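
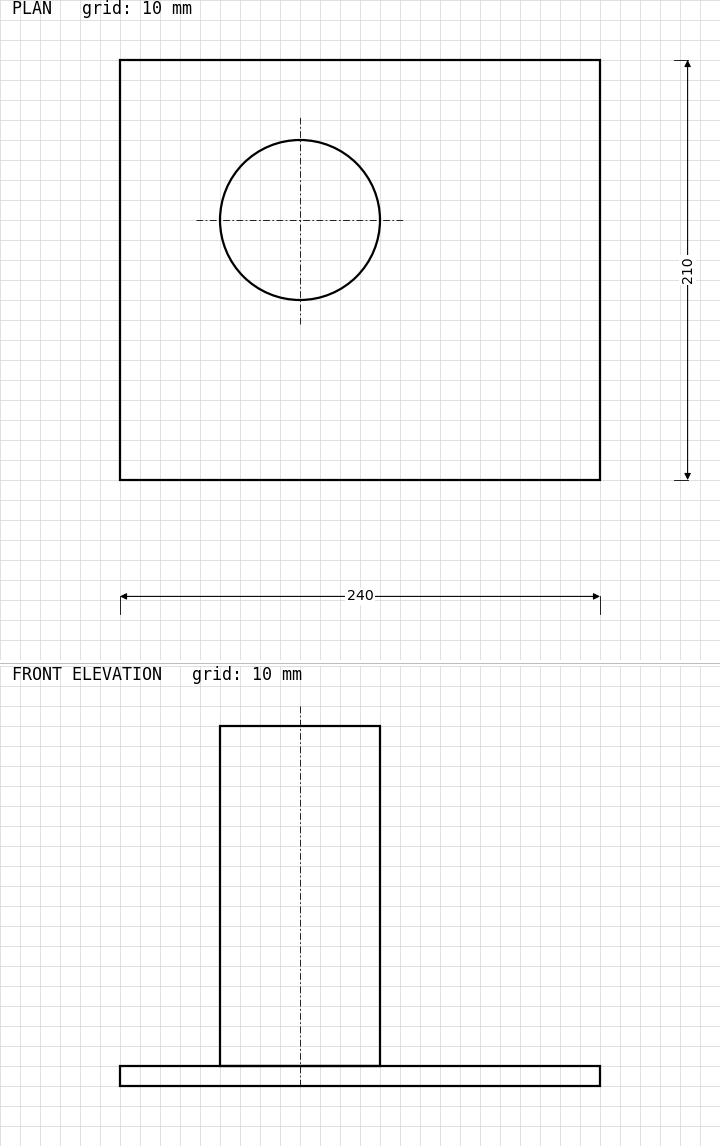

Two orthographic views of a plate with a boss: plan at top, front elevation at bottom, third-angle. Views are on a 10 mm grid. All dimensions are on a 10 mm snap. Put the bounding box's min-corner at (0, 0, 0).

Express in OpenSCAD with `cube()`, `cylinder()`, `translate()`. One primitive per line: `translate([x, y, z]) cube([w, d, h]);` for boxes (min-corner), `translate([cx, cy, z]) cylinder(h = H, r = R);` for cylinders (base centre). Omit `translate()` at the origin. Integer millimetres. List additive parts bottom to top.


cube([240, 210, 10]);
translate([90, 130, 10]) cylinder(h = 170, r = 40);


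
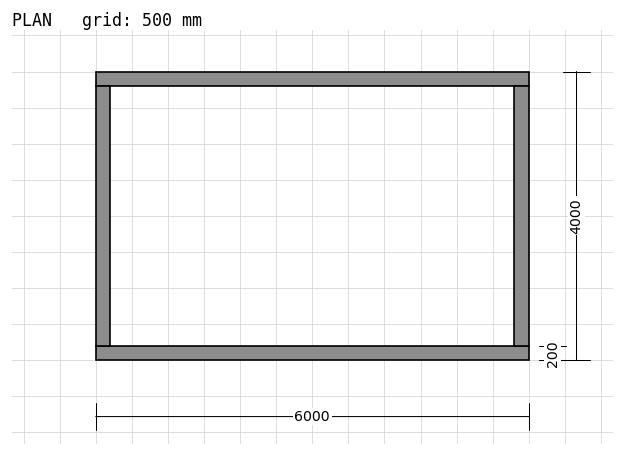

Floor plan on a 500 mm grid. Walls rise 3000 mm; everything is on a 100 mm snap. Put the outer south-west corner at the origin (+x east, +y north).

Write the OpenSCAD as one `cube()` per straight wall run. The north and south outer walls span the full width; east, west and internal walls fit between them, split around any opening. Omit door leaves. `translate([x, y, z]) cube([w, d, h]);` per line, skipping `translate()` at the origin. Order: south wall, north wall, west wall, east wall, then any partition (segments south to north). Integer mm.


cube([6000, 200, 3000]);
translate([0, 3800, 0]) cube([6000, 200, 3000]);
translate([0, 200, 0]) cube([200, 3600, 3000]);
translate([5800, 200, 0]) cube([200, 3600, 3000]);


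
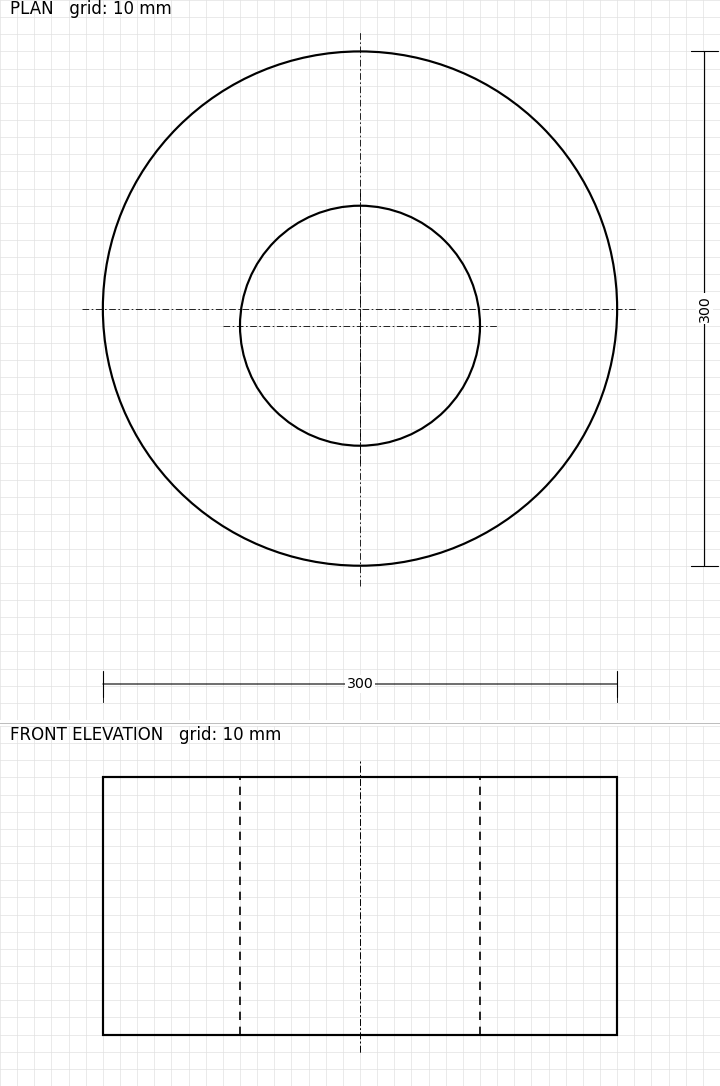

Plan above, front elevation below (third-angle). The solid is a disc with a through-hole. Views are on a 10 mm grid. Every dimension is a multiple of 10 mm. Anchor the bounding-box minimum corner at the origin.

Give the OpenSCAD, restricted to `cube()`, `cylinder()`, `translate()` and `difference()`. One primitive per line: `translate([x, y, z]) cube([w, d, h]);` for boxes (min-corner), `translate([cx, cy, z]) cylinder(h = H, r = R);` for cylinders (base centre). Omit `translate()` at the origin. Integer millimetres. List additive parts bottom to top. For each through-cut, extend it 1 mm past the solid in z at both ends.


difference() {
  translate([150, 150, 0]) cylinder(h = 150, r = 150);
  translate([150, 140, -1]) cylinder(h = 152, r = 70);
}


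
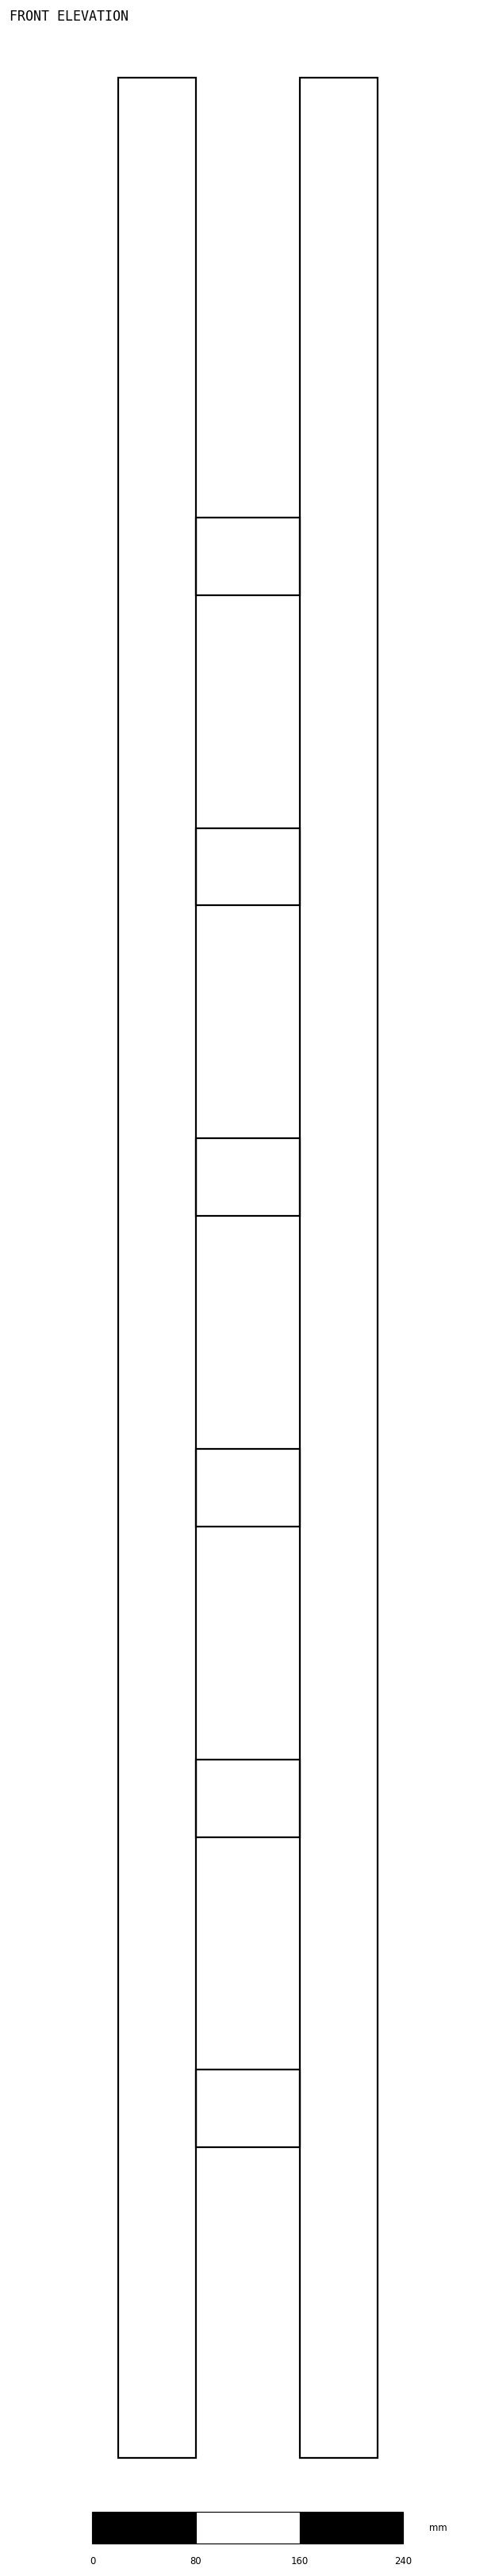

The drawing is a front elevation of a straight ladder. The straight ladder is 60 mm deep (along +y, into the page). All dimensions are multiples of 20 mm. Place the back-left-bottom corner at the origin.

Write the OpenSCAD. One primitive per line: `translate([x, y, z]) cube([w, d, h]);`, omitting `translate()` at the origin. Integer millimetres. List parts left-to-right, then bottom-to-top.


cube([60, 60, 1840]);
translate([60, 0, 240]) cube([80, 60, 60]);
translate([60, 0, 480]) cube([80, 60, 60]);
translate([60, 0, 720]) cube([80, 60, 60]);
translate([60, 0, 960]) cube([80, 60, 60]);
translate([60, 0, 1200]) cube([80, 60, 60]);
translate([60, 0, 1440]) cube([80, 60, 60]);
translate([140, 0, 0]) cube([60, 60, 1840]);


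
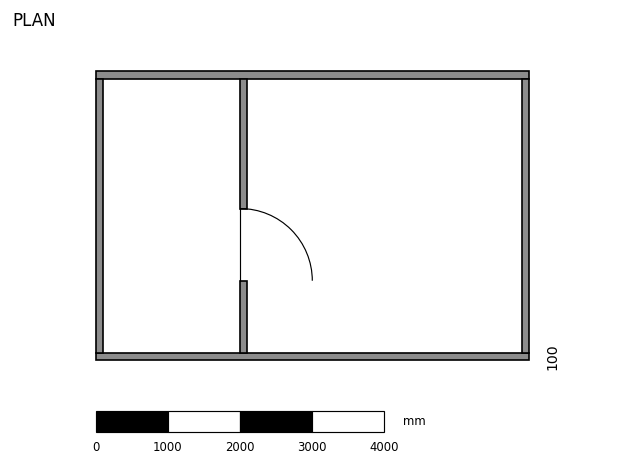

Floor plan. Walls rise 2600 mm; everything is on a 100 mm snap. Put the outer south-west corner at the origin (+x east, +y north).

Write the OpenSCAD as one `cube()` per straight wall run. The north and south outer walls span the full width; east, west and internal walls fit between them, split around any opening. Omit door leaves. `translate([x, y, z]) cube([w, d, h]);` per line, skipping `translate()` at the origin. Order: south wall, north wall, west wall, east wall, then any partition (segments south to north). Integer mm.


cube([6000, 100, 2600]);
translate([0, 3900, 0]) cube([6000, 100, 2600]);
translate([0, 100, 0]) cube([100, 3800, 2600]);
translate([5900, 100, 0]) cube([100, 3800, 2600]);
translate([2000, 100, 0]) cube([100, 1000, 2600]);
translate([2000, 2100, 0]) cube([100, 1800, 2600]);


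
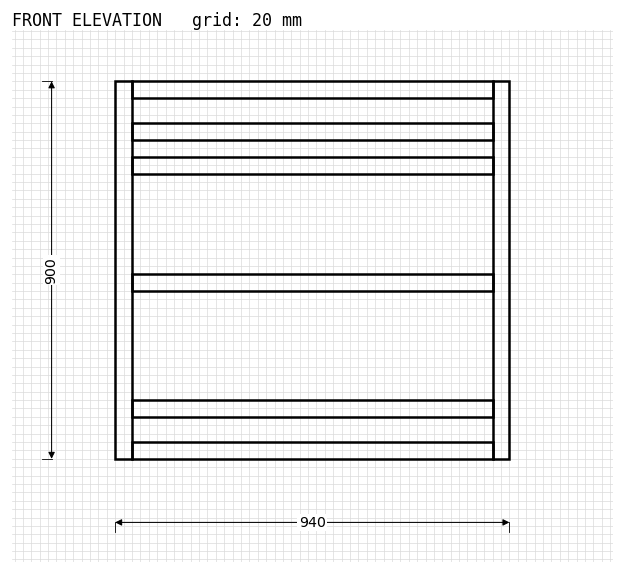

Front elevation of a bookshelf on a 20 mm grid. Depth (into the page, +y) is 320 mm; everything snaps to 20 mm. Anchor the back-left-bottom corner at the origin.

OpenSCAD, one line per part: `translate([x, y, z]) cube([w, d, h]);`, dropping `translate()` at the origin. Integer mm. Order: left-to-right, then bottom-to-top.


cube([40, 320, 900]);
translate([40, 0, 0]) cube([860, 320, 40]);
translate([40, 0, 100]) cube([860, 320, 40]);
translate([40, 0, 400]) cube([860, 320, 40]);
translate([40, 0, 680]) cube([860, 320, 40]);
translate([40, 0, 760]) cube([860, 320, 40]);
translate([40, 0, 860]) cube([860, 320, 40]);
translate([900, 0, 0]) cube([40, 320, 900]);


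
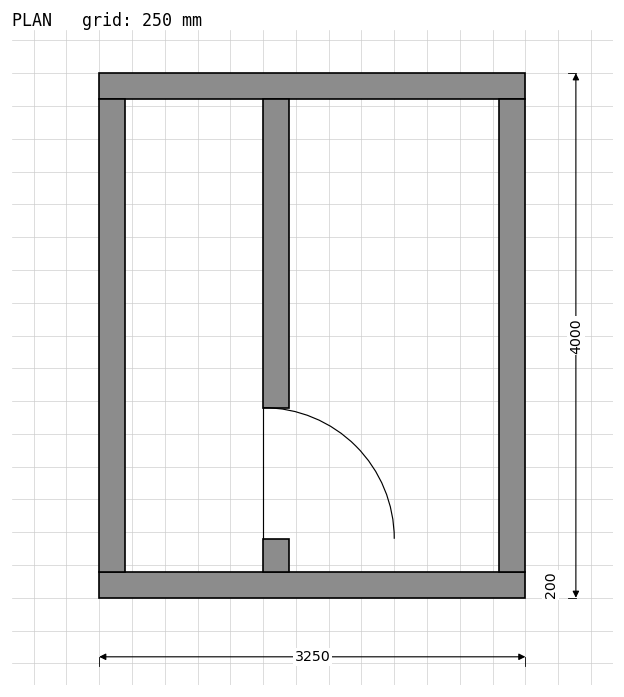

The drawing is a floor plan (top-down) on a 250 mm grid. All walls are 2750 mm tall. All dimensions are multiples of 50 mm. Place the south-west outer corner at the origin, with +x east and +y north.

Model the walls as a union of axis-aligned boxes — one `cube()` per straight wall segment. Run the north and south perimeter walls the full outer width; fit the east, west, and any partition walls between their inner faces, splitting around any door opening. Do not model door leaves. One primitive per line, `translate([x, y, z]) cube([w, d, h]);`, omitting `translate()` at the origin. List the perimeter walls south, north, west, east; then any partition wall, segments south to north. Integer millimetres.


cube([3250, 200, 2750]);
translate([0, 3800, 0]) cube([3250, 200, 2750]);
translate([0, 200, 0]) cube([200, 3600, 2750]);
translate([3050, 200, 0]) cube([200, 3600, 2750]);
translate([1250, 200, 0]) cube([200, 250, 2750]);
translate([1250, 1450, 0]) cube([200, 2350, 2750]);


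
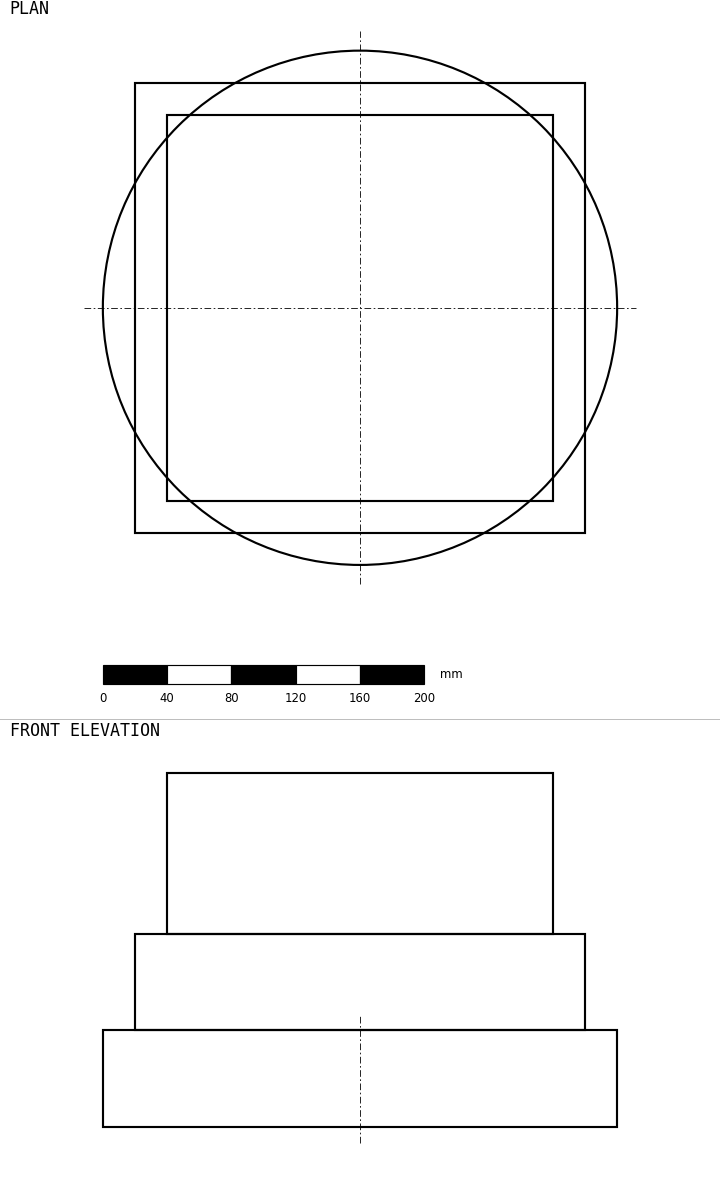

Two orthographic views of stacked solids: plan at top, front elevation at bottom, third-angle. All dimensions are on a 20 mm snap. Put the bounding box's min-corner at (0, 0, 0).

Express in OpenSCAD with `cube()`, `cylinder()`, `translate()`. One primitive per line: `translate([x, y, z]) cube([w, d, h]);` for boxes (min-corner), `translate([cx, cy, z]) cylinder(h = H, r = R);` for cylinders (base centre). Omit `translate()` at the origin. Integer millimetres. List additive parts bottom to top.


translate([160, 160, 0]) cylinder(h = 60, r = 160);
translate([20, 20, 60]) cube([280, 280, 60]);
translate([40, 40, 120]) cube([240, 240, 100]);


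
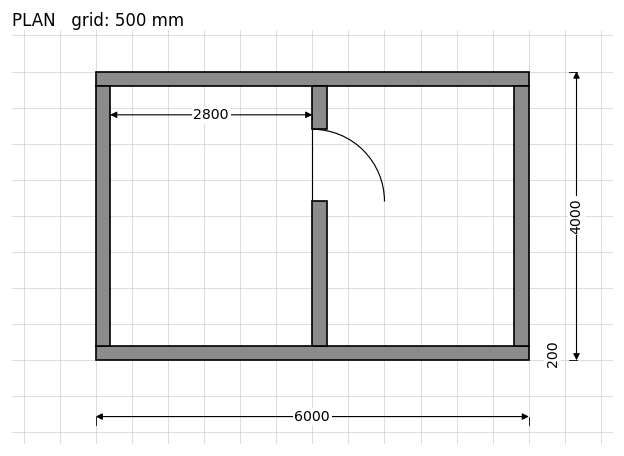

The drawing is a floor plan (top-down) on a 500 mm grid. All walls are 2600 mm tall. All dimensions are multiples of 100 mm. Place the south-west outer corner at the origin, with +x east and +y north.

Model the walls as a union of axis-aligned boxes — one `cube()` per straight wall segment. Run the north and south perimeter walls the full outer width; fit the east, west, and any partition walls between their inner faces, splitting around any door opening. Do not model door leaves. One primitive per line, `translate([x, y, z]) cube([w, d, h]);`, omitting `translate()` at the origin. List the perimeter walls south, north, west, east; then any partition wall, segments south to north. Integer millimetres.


cube([6000, 200, 2600]);
translate([0, 3800, 0]) cube([6000, 200, 2600]);
translate([0, 200, 0]) cube([200, 3600, 2600]);
translate([5800, 200, 0]) cube([200, 3600, 2600]);
translate([3000, 200, 0]) cube([200, 2000, 2600]);
translate([3000, 3200, 0]) cube([200, 600, 2600]);


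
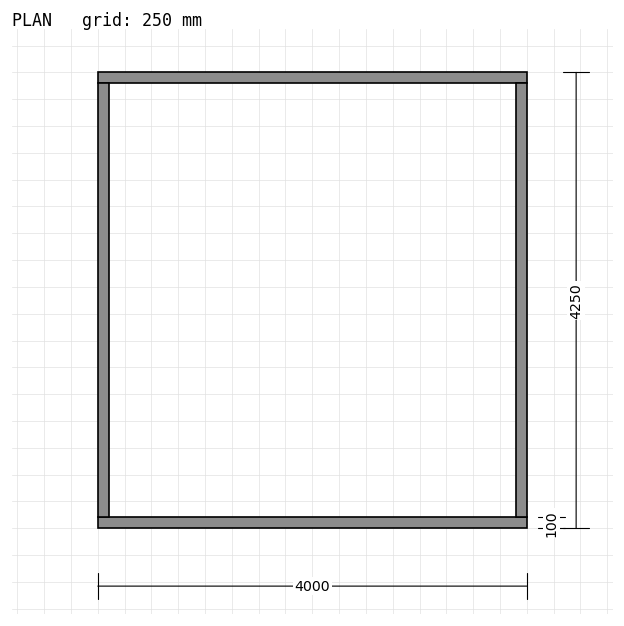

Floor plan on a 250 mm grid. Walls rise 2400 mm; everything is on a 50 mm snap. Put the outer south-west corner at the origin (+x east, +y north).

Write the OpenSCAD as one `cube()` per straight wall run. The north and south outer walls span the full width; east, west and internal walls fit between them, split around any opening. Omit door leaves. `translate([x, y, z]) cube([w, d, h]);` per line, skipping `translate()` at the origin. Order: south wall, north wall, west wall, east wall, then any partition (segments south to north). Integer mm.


cube([4000, 100, 2400]);
translate([0, 4150, 0]) cube([4000, 100, 2400]);
translate([0, 100, 0]) cube([100, 4050, 2400]);
translate([3900, 100, 0]) cube([100, 4050, 2400]);


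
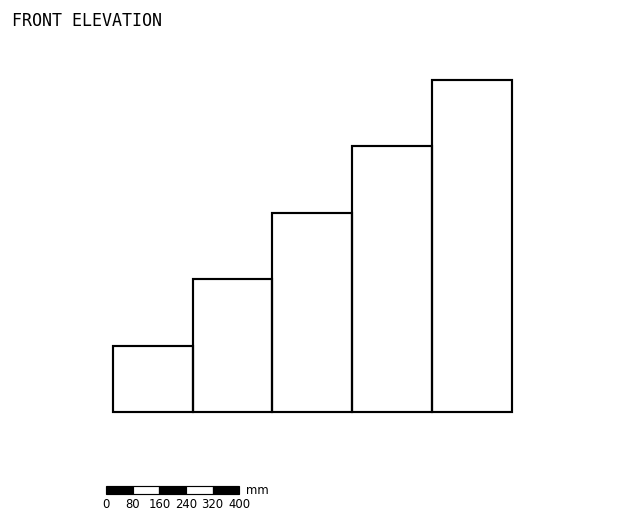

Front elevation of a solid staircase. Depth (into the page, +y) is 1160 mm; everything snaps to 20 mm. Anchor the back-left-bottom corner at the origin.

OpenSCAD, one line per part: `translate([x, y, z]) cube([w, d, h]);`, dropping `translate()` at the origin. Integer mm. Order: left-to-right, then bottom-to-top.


cube([240, 1160, 200]);
translate([240, 0, 0]) cube([240, 1160, 400]);
translate([480, 0, 0]) cube([240, 1160, 600]);
translate([720, 0, 0]) cube([240, 1160, 800]);
translate([960, 0, 0]) cube([240, 1160, 1000]);


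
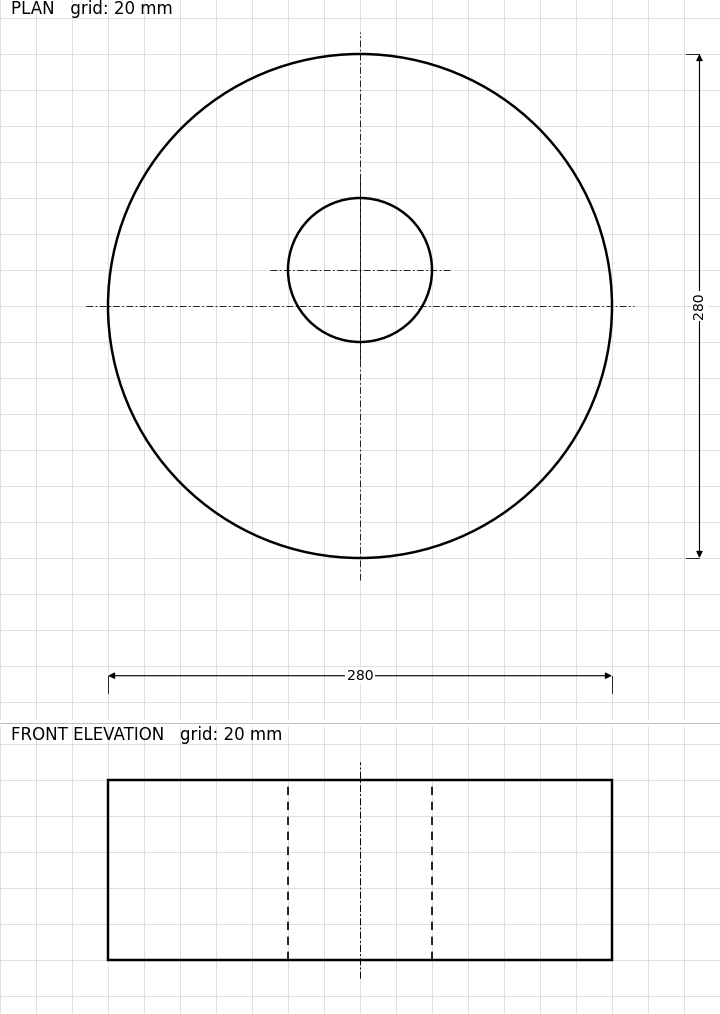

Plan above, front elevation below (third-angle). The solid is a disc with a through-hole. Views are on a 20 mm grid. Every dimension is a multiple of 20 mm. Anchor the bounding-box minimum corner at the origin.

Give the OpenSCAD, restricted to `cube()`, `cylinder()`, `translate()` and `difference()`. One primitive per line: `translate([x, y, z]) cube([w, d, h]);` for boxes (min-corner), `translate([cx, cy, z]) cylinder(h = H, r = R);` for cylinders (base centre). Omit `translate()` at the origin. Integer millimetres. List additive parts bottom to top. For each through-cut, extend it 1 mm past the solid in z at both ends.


difference() {
  translate([140, 140, 0]) cylinder(h = 100, r = 140);
  translate([140, 160, -1]) cylinder(h = 102, r = 40);
}


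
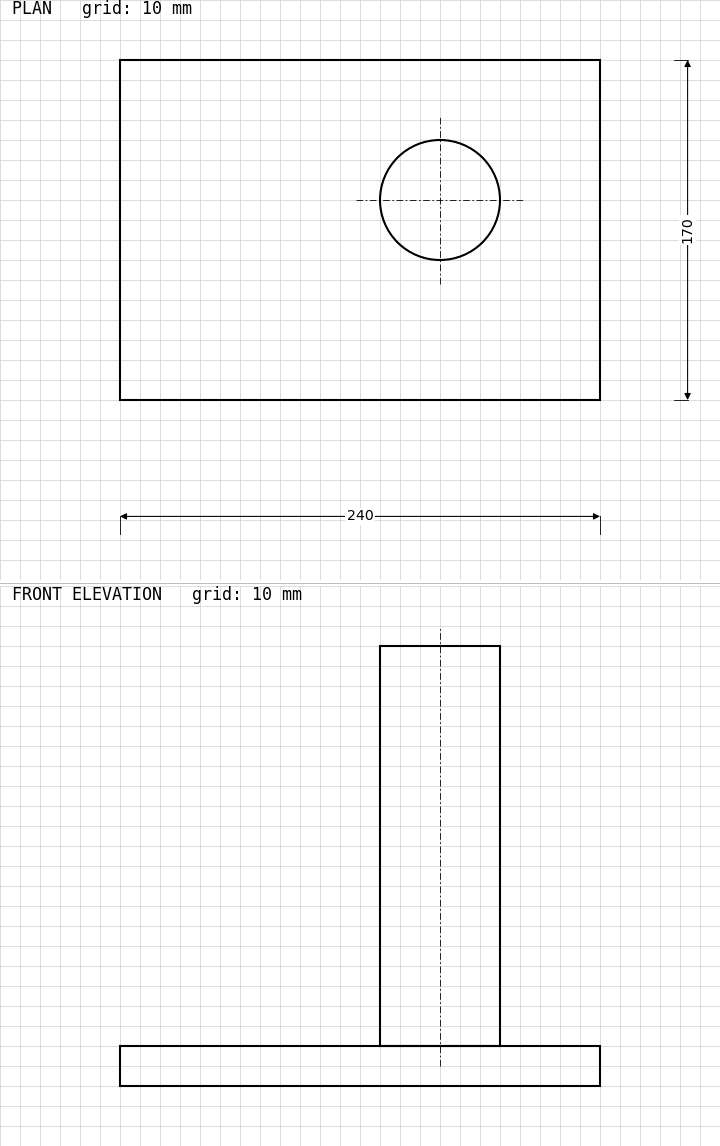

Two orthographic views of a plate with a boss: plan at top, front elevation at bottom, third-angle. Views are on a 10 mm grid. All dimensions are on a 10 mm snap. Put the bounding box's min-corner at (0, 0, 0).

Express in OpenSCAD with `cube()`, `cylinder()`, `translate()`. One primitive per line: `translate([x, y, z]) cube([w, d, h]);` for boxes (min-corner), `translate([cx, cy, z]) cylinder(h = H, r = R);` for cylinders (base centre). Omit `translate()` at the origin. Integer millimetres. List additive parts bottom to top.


cube([240, 170, 20]);
translate([160, 100, 20]) cylinder(h = 200, r = 30);


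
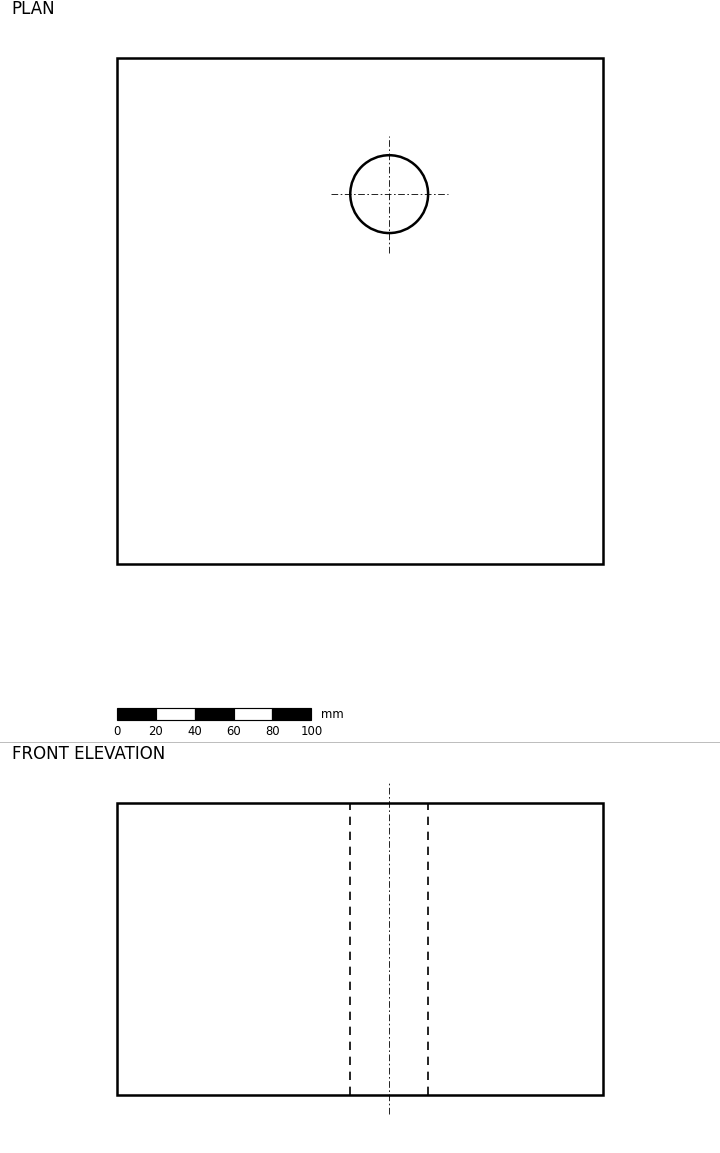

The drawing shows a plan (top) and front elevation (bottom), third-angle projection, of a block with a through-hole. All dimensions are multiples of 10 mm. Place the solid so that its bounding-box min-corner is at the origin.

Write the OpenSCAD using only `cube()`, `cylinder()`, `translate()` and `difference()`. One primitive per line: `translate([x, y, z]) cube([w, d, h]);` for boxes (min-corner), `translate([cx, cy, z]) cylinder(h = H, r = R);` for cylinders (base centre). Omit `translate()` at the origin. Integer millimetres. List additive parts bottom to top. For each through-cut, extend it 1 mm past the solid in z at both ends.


difference() {
  cube([250, 260, 150]);
  translate([140, 190, -1]) cylinder(h = 152, r = 20);
}


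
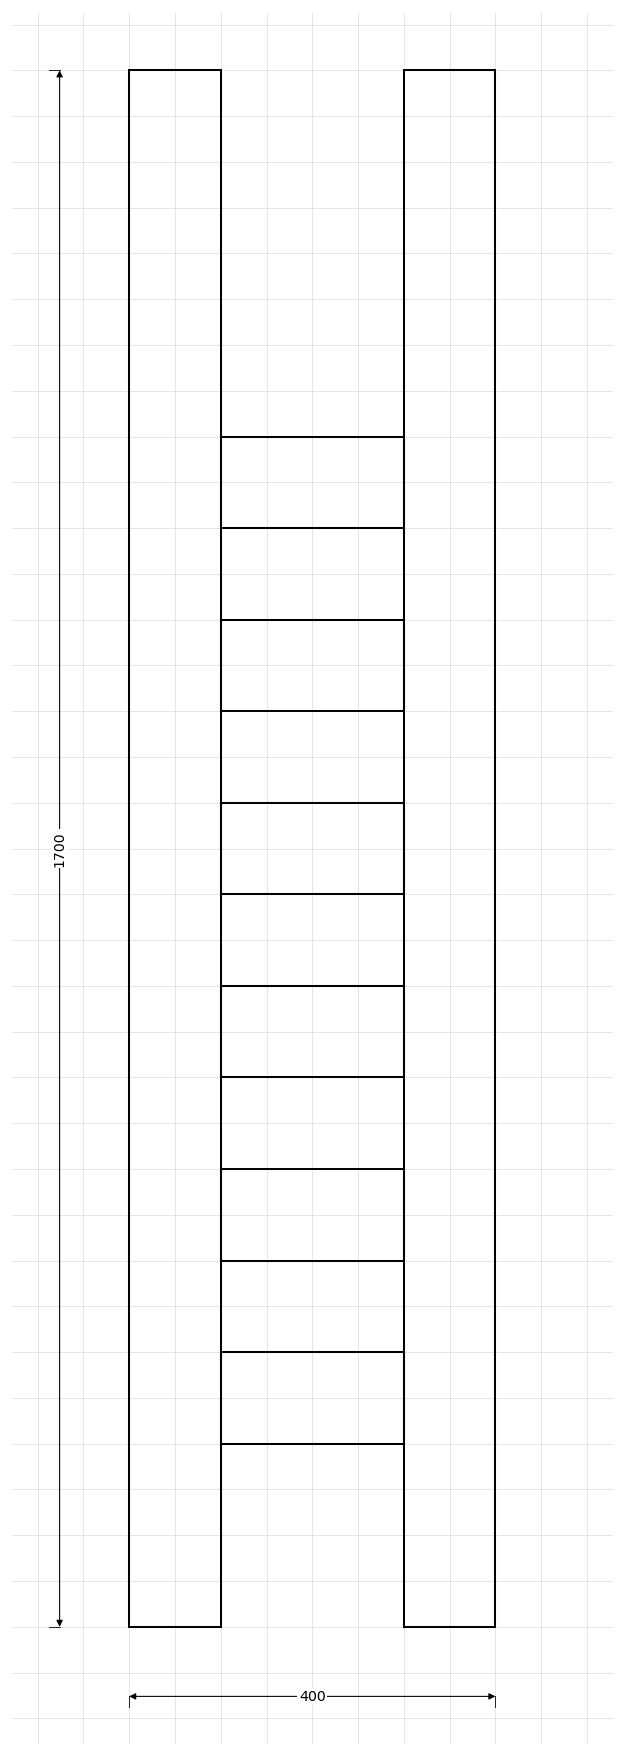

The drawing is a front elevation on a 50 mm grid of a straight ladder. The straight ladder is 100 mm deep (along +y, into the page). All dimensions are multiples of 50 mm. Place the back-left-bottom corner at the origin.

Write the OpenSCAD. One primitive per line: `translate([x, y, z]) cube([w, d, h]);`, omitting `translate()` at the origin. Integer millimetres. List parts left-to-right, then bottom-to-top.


cube([100, 100, 1700]);
translate([100, 0, 200]) cube([200, 100, 100]);
translate([100, 0, 400]) cube([200, 100, 100]);
translate([100, 0, 600]) cube([200, 100, 100]);
translate([100, 0, 800]) cube([200, 100, 100]);
translate([100, 0, 1000]) cube([200, 100, 100]);
translate([100, 0, 1200]) cube([200, 100, 100]);
translate([300, 0, 0]) cube([100, 100, 1700]);


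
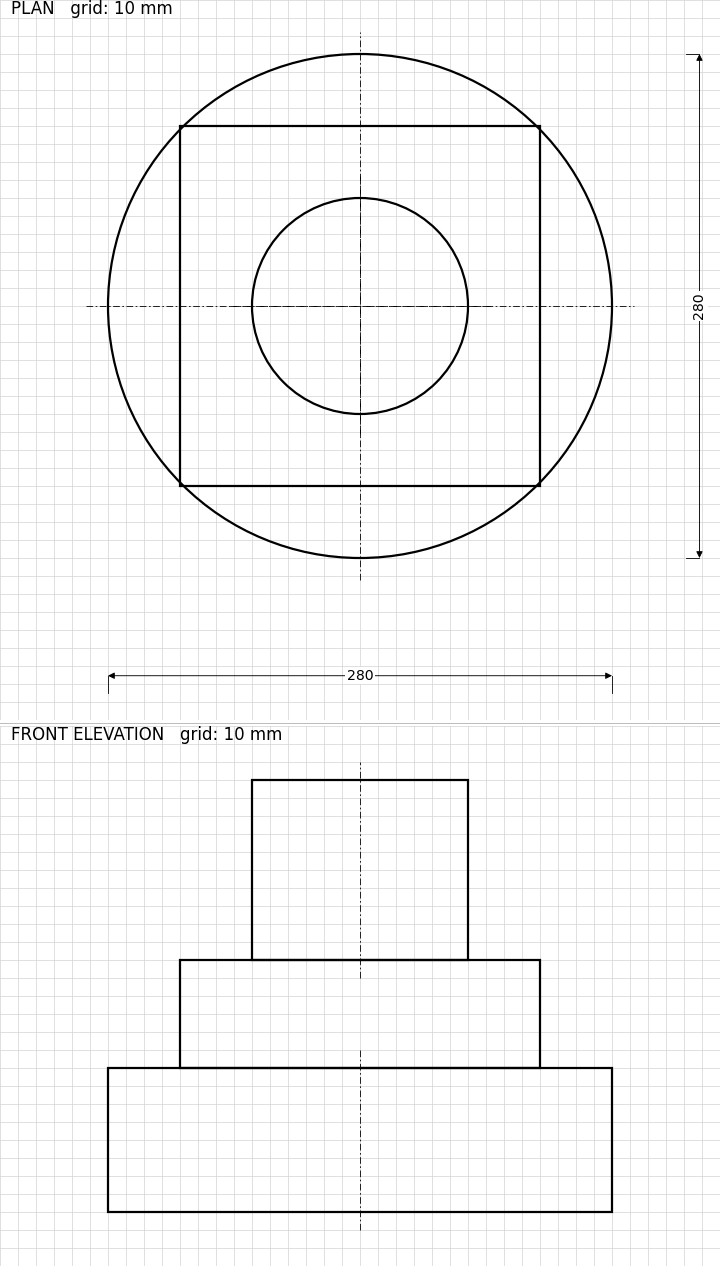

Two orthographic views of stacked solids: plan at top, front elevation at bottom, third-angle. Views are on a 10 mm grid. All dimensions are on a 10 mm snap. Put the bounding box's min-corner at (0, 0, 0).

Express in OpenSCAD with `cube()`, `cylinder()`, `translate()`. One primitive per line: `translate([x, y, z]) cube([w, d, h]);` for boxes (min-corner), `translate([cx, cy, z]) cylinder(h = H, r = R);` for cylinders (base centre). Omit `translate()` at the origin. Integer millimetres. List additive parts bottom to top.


translate([140, 140, 0]) cylinder(h = 80, r = 140);
translate([40, 40, 80]) cube([200, 200, 60]);
translate([140, 140, 140]) cylinder(h = 100, r = 60);


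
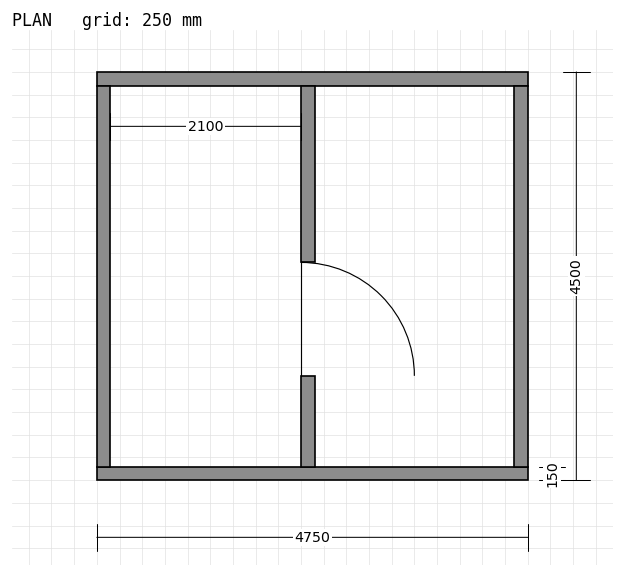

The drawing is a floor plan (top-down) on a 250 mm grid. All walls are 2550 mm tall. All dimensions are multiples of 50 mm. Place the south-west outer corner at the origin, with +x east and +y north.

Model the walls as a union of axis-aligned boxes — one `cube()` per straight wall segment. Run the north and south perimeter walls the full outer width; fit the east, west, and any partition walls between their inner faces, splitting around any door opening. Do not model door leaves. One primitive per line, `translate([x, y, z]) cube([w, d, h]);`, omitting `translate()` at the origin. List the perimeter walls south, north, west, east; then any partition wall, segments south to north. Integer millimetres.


cube([4750, 150, 2550]);
translate([0, 4350, 0]) cube([4750, 150, 2550]);
translate([0, 150, 0]) cube([150, 4200, 2550]);
translate([4600, 150, 0]) cube([150, 4200, 2550]);
translate([2250, 150, 0]) cube([150, 1000, 2550]);
translate([2250, 2400, 0]) cube([150, 1950, 2550]);


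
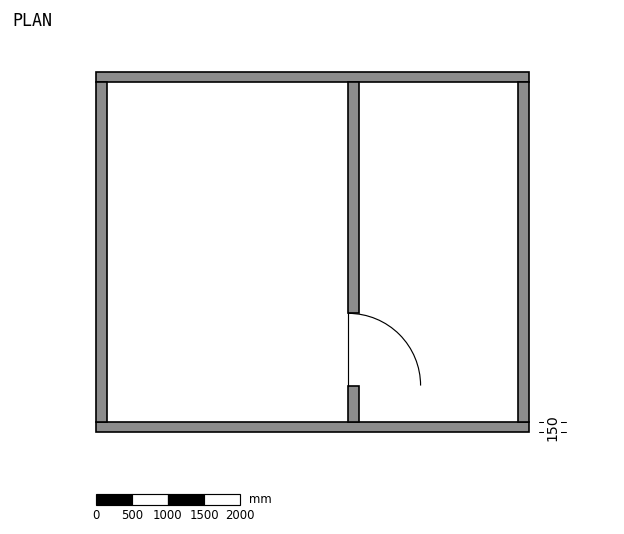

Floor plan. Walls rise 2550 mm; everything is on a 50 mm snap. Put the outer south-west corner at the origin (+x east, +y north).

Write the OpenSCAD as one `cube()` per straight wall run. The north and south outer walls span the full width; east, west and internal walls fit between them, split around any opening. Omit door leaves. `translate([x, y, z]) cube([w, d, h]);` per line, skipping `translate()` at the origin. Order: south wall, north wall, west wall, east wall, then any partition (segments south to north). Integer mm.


cube([6000, 150, 2550]);
translate([0, 4850, 0]) cube([6000, 150, 2550]);
translate([0, 150, 0]) cube([150, 4700, 2550]);
translate([5850, 150, 0]) cube([150, 4700, 2550]);
translate([3500, 150, 0]) cube([150, 500, 2550]);
translate([3500, 1650, 0]) cube([150, 3200, 2550]);


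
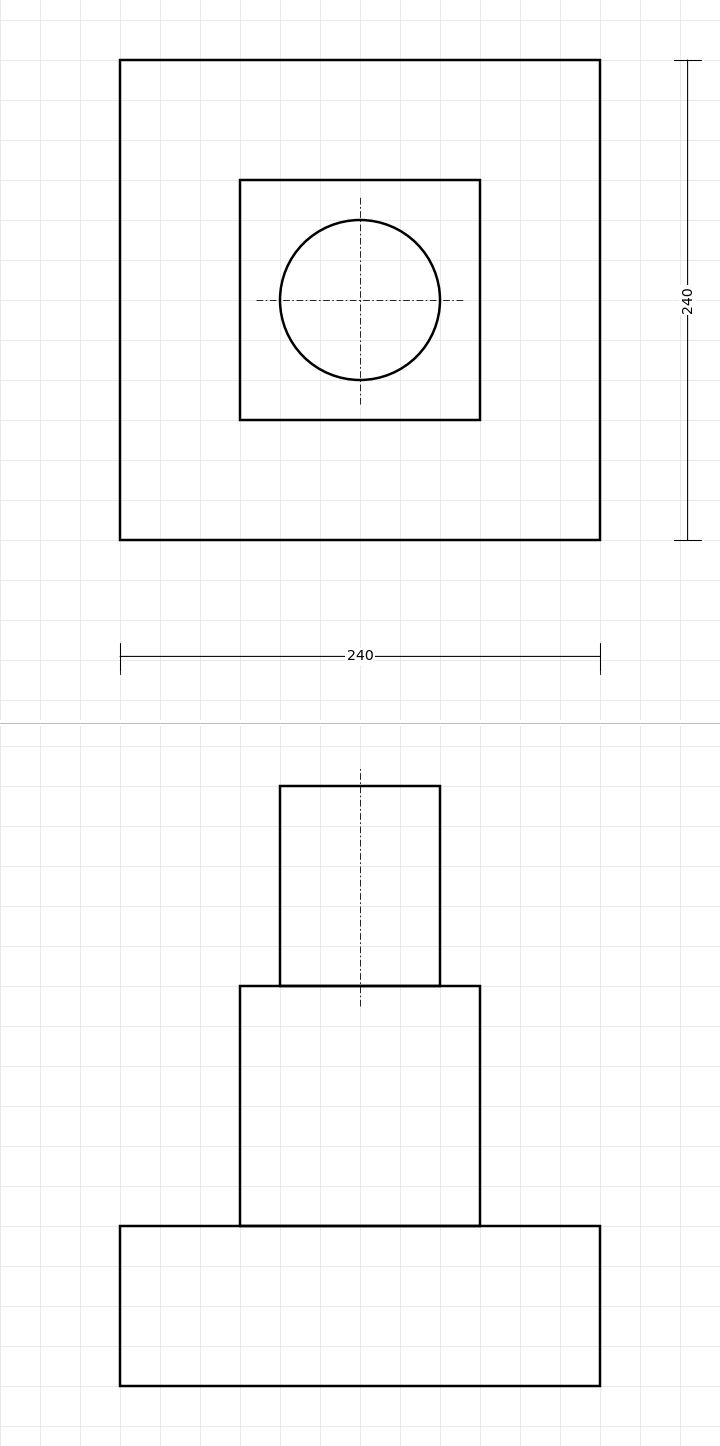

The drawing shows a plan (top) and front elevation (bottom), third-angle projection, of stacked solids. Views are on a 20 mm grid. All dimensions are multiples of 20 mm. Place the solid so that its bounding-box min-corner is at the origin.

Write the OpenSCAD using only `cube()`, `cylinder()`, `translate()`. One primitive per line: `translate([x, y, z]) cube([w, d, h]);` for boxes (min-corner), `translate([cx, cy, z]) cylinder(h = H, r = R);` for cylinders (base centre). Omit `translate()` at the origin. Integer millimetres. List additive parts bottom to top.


cube([240, 240, 80]);
translate([60, 60, 80]) cube([120, 120, 120]);
translate([120, 120, 200]) cylinder(h = 100, r = 40);


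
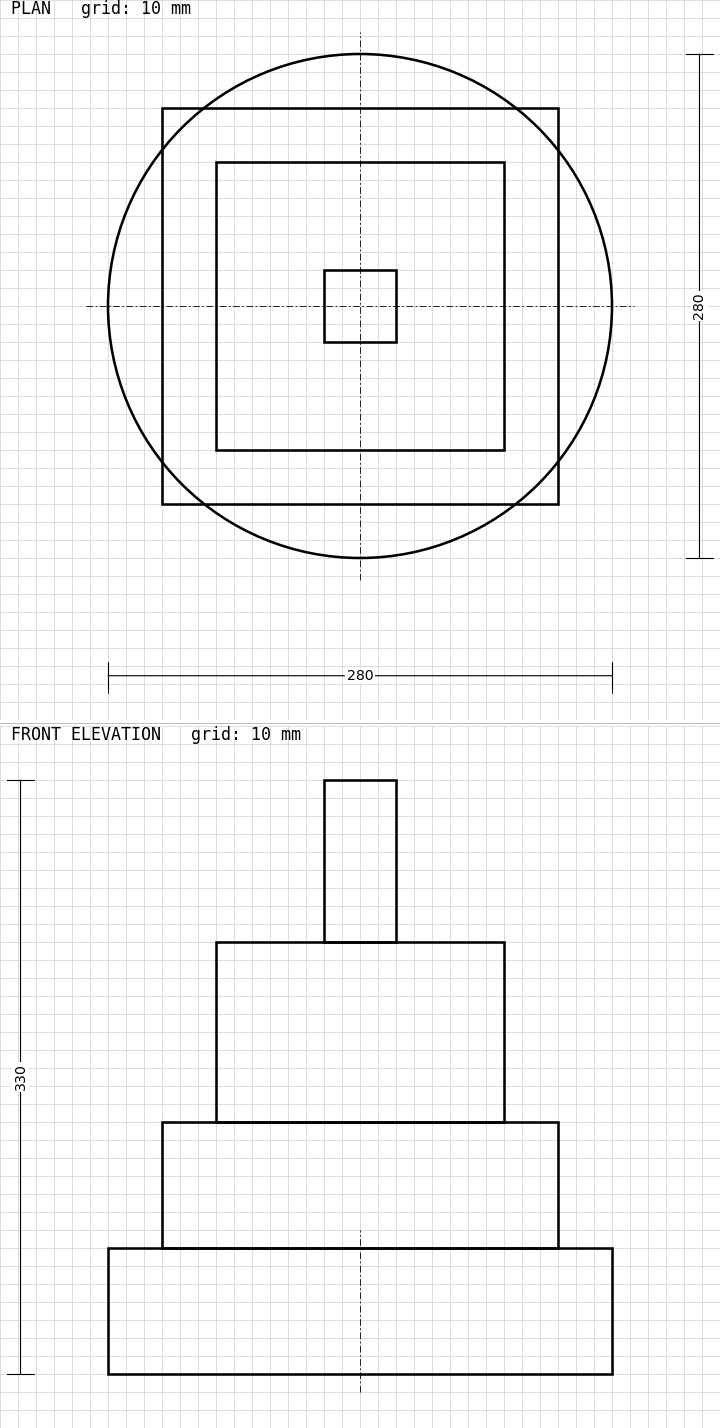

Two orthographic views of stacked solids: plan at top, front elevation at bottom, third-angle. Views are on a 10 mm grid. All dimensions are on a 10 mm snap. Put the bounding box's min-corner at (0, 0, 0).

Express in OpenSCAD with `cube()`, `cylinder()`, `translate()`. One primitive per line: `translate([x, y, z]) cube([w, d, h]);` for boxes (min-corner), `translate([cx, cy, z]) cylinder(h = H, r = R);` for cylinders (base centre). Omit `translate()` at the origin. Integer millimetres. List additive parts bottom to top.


translate([140, 140, 0]) cylinder(h = 70, r = 140);
translate([30, 30, 70]) cube([220, 220, 70]);
translate([60, 60, 140]) cube([160, 160, 100]);
translate([120, 120, 240]) cube([40, 40, 90]);


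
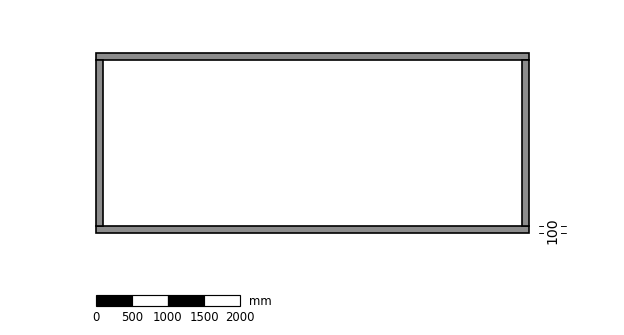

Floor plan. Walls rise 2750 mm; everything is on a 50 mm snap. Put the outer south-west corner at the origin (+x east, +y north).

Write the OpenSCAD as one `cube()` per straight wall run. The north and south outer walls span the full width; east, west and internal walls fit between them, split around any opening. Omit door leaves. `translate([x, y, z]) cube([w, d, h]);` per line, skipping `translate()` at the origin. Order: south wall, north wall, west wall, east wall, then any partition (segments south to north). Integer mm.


cube([6000, 100, 2750]);
translate([0, 2400, 0]) cube([6000, 100, 2750]);
translate([0, 100, 0]) cube([100, 2300, 2750]);
translate([5900, 100, 0]) cube([100, 2300, 2750]);


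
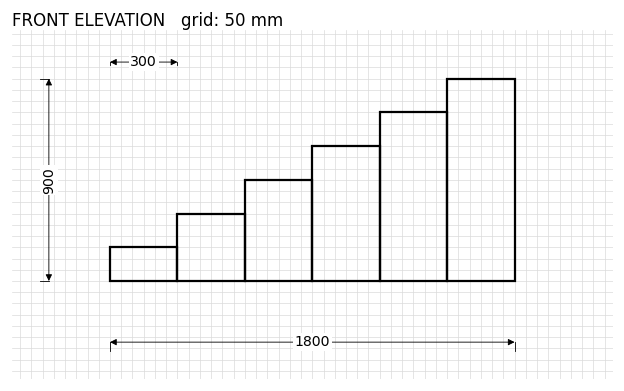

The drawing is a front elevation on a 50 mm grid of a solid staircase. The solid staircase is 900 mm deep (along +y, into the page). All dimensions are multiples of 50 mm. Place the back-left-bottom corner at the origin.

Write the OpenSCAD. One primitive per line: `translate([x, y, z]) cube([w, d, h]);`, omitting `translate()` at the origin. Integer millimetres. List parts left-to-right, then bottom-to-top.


cube([300, 900, 150]);
translate([300, 0, 0]) cube([300, 900, 300]);
translate([600, 0, 0]) cube([300, 900, 450]);
translate([900, 0, 0]) cube([300, 900, 600]);
translate([1200, 0, 0]) cube([300, 900, 750]);
translate([1500, 0, 0]) cube([300, 900, 900]);


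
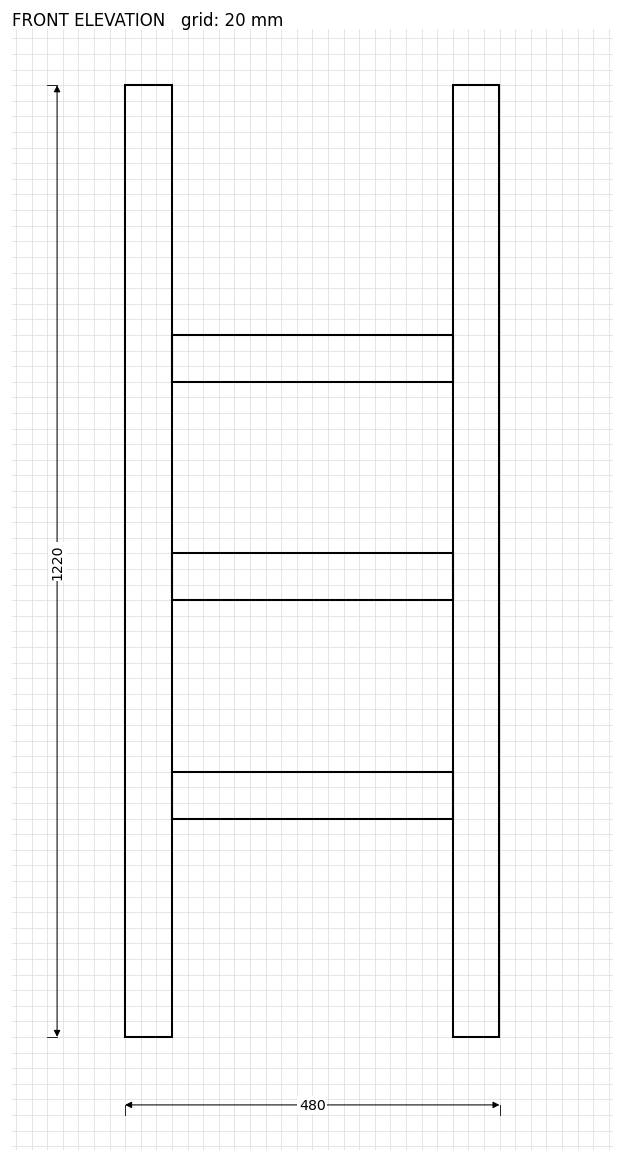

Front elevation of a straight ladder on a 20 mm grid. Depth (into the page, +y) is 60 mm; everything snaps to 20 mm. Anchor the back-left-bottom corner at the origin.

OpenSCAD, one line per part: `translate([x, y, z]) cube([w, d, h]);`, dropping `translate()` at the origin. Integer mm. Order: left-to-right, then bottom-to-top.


cube([60, 60, 1220]);
translate([60, 0, 280]) cube([360, 60, 60]);
translate([60, 0, 560]) cube([360, 60, 60]);
translate([60, 0, 840]) cube([360, 60, 60]);
translate([420, 0, 0]) cube([60, 60, 1220]);


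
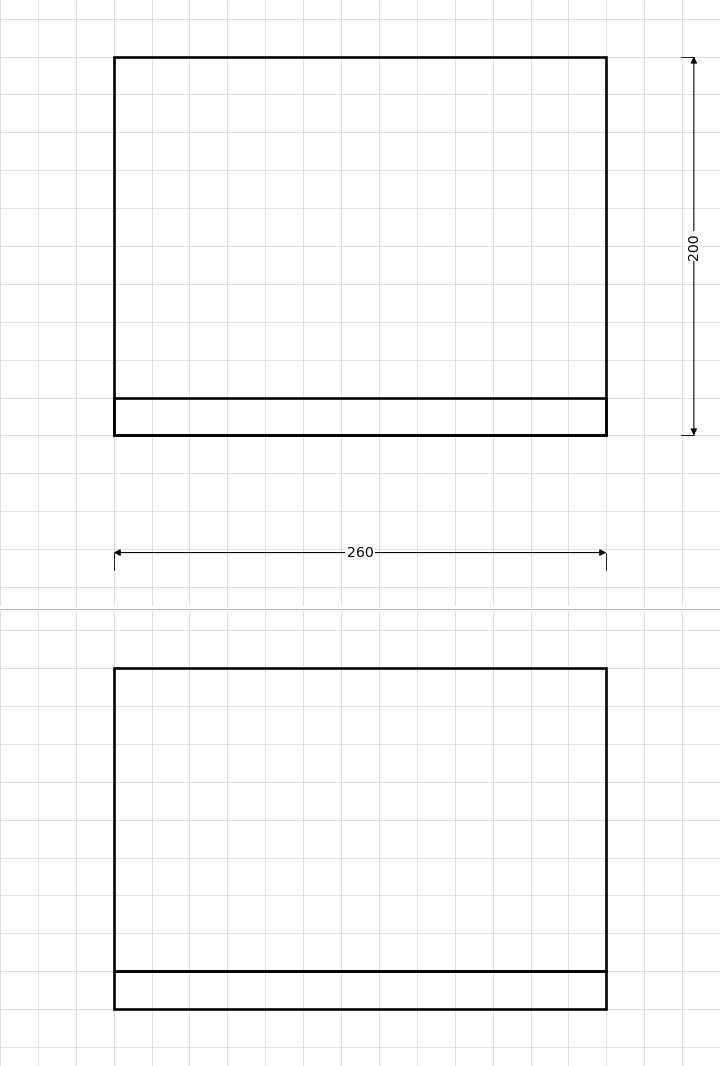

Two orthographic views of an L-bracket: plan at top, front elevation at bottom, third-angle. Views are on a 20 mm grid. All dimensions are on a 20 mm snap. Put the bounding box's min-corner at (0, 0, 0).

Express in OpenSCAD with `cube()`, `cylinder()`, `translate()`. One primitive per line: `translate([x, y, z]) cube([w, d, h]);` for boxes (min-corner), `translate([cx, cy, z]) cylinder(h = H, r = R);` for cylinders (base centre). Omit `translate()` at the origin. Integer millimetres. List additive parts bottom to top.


cube([260, 200, 20]);
translate([0, 0, 20]) cube([260, 20, 160]);


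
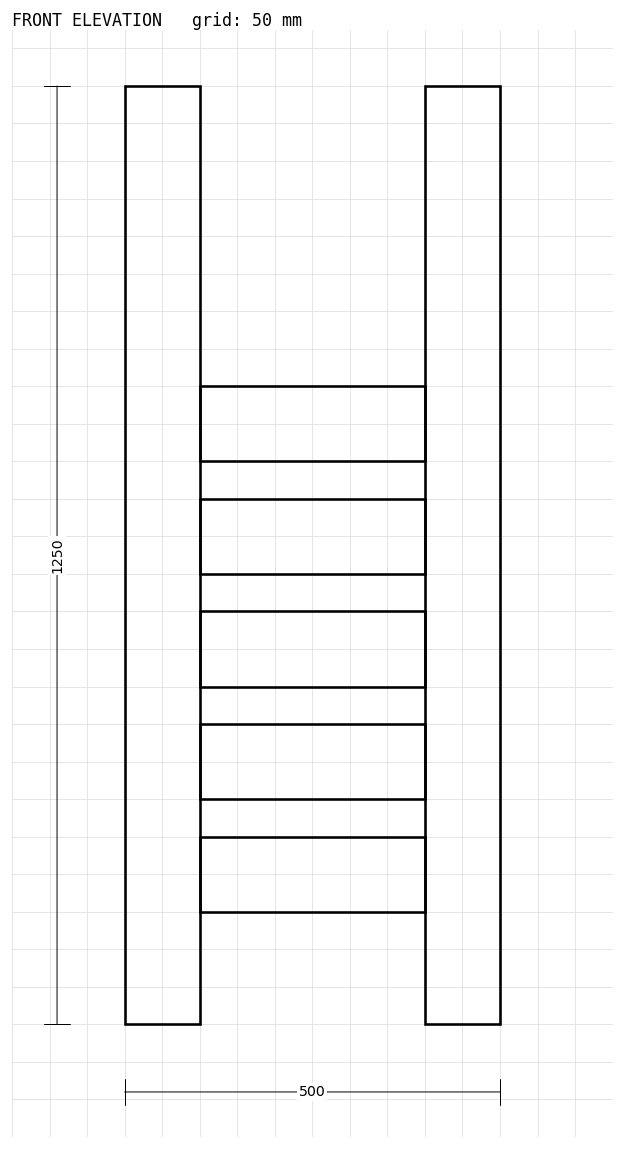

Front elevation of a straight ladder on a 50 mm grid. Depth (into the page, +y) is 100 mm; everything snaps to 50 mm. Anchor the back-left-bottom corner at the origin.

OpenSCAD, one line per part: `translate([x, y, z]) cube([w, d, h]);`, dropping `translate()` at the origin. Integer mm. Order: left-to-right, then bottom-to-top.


cube([100, 100, 1250]);
translate([100, 0, 150]) cube([300, 100, 100]);
translate([100, 0, 300]) cube([300, 100, 100]);
translate([100, 0, 450]) cube([300, 100, 100]);
translate([100, 0, 600]) cube([300, 100, 100]);
translate([100, 0, 750]) cube([300, 100, 100]);
translate([400, 0, 0]) cube([100, 100, 1250]);


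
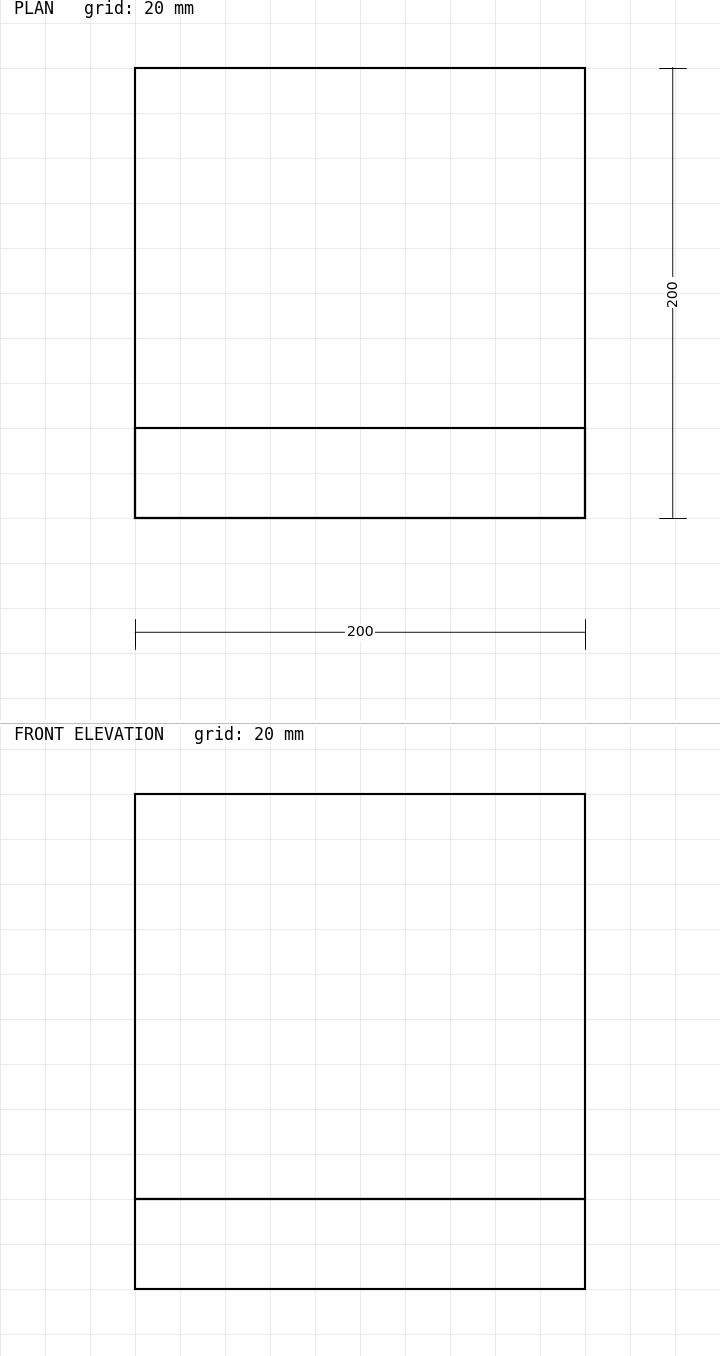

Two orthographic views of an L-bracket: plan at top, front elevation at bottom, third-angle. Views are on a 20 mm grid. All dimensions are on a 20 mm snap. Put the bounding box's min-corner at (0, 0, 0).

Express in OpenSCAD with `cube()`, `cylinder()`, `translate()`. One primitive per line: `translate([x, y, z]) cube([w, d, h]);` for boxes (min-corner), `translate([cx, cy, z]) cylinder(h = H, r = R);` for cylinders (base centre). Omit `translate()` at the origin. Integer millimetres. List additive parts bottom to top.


cube([200, 200, 40]);
translate([0, 0, 40]) cube([200, 40, 180]);


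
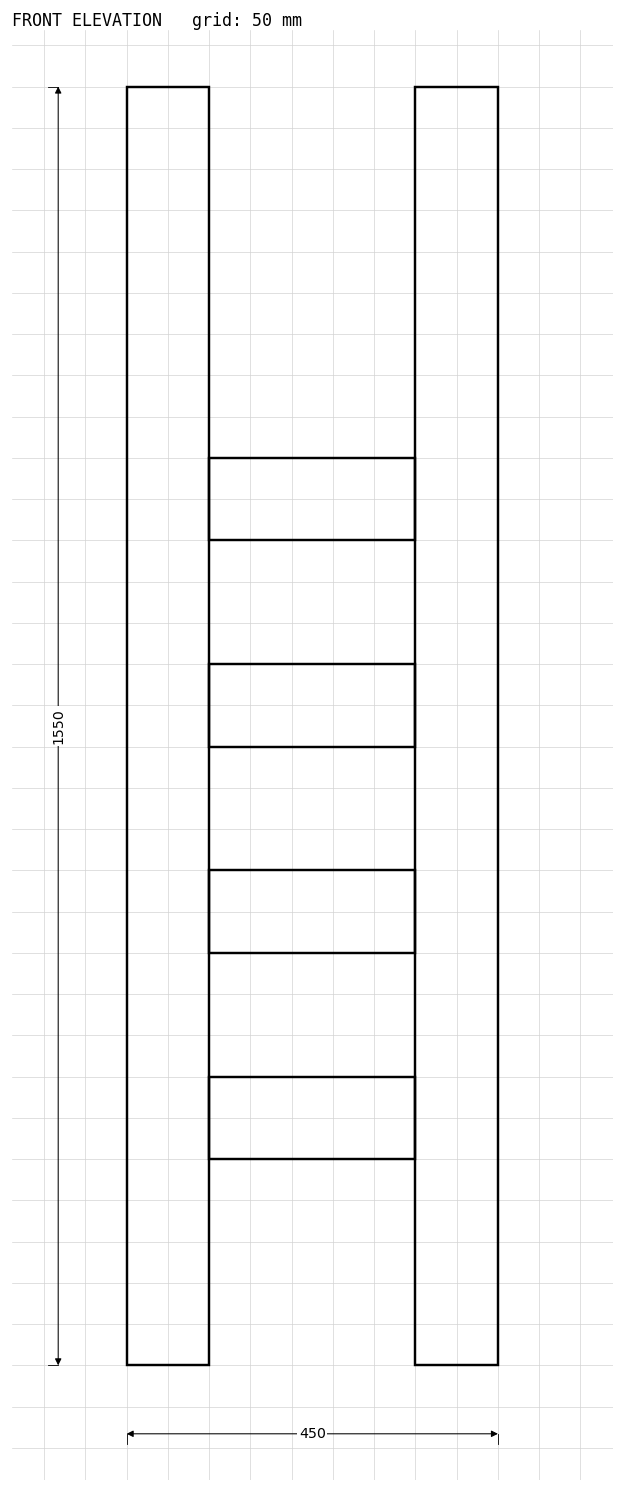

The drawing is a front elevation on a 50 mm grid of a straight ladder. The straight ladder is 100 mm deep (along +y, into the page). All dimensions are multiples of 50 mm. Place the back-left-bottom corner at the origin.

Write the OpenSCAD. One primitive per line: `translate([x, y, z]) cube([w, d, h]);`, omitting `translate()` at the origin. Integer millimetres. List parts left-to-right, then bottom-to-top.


cube([100, 100, 1550]);
translate([100, 0, 250]) cube([250, 100, 100]);
translate([100, 0, 500]) cube([250, 100, 100]);
translate([100, 0, 750]) cube([250, 100, 100]);
translate([100, 0, 1000]) cube([250, 100, 100]);
translate([350, 0, 0]) cube([100, 100, 1550]);


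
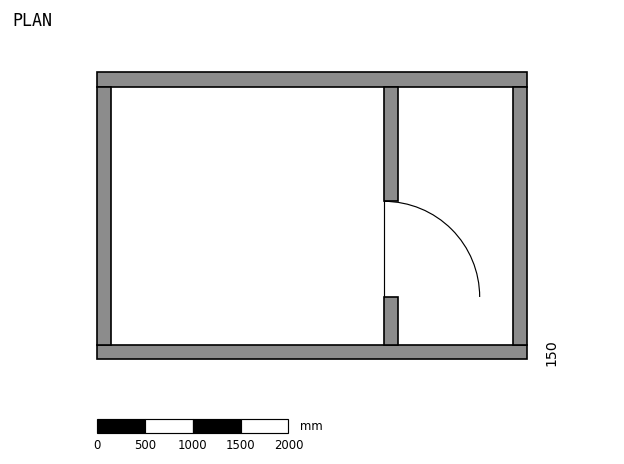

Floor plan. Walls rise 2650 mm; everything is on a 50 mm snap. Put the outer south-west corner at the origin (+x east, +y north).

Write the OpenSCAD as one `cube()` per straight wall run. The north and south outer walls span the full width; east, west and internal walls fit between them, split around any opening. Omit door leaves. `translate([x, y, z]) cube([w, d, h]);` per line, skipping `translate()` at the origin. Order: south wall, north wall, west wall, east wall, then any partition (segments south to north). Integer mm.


cube([4500, 150, 2650]);
translate([0, 2850, 0]) cube([4500, 150, 2650]);
translate([0, 150, 0]) cube([150, 2700, 2650]);
translate([4350, 150, 0]) cube([150, 2700, 2650]);
translate([3000, 150, 0]) cube([150, 500, 2650]);
translate([3000, 1650, 0]) cube([150, 1200, 2650]);


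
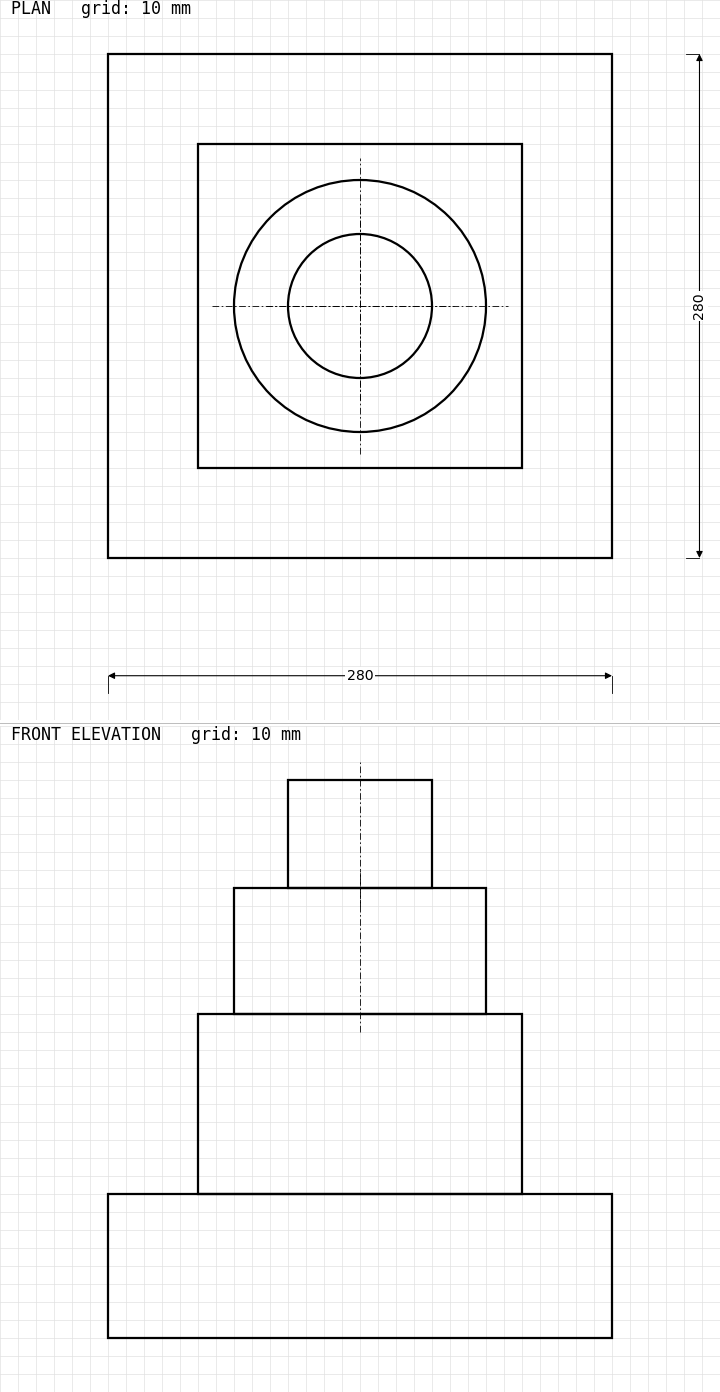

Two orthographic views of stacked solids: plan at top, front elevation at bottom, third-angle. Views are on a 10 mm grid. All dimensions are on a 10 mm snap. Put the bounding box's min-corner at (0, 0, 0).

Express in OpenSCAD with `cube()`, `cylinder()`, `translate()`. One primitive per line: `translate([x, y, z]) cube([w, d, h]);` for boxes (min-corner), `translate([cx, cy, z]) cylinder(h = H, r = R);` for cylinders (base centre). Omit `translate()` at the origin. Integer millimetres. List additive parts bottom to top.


cube([280, 280, 80]);
translate([50, 50, 80]) cube([180, 180, 100]);
translate([140, 140, 180]) cylinder(h = 70, r = 70);
translate([140, 140, 250]) cylinder(h = 60, r = 40);


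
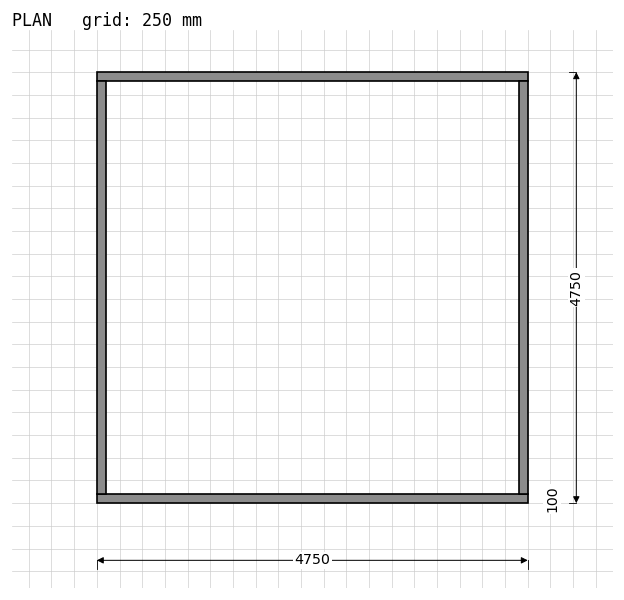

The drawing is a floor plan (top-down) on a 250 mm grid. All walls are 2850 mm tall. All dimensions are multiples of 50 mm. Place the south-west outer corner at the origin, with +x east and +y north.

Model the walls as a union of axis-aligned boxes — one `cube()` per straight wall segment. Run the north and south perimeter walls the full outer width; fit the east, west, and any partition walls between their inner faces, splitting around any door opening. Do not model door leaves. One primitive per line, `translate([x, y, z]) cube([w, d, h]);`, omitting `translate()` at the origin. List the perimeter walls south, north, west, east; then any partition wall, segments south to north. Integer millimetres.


cube([4750, 100, 2850]);
translate([0, 4650, 0]) cube([4750, 100, 2850]);
translate([0, 100, 0]) cube([100, 4550, 2850]);
translate([4650, 100, 0]) cube([100, 4550, 2850]);


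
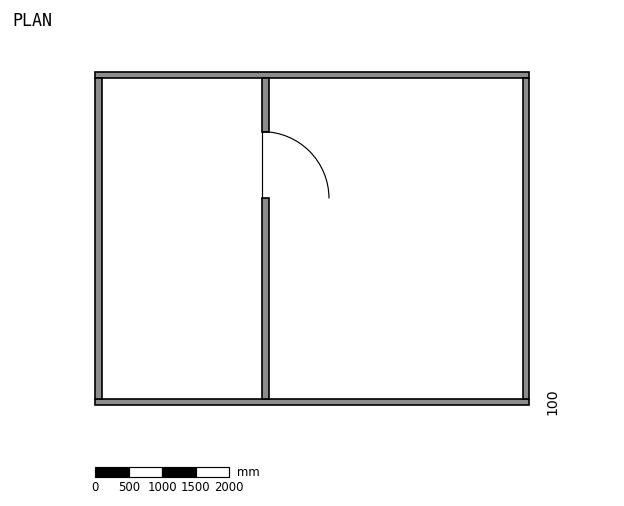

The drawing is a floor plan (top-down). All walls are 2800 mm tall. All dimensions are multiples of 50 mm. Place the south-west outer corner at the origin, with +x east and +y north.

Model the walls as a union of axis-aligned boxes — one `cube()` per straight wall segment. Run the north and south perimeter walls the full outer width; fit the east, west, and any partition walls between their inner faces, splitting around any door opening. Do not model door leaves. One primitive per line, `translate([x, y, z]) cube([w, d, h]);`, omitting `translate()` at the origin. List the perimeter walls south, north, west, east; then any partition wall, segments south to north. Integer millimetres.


cube([6500, 100, 2800]);
translate([0, 4900, 0]) cube([6500, 100, 2800]);
translate([0, 100, 0]) cube([100, 4800, 2800]);
translate([6400, 100, 0]) cube([100, 4800, 2800]);
translate([2500, 100, 0]) cube([100, 3000, 2800]);
translate([2500, 4100, 0]) cube([100, 800, 2800]);


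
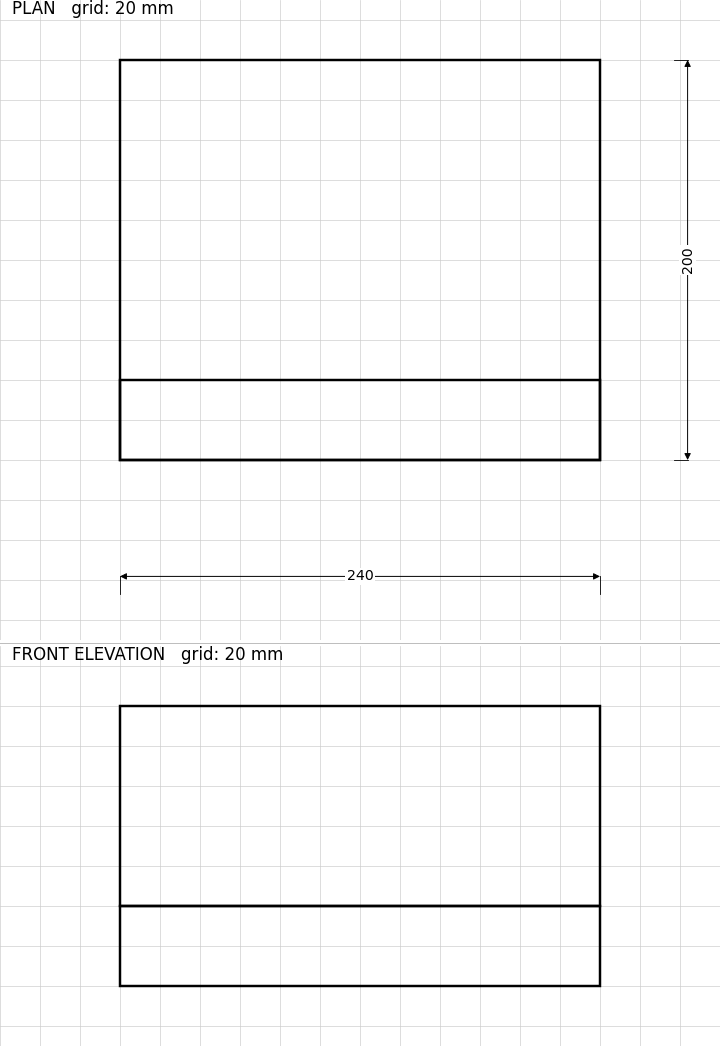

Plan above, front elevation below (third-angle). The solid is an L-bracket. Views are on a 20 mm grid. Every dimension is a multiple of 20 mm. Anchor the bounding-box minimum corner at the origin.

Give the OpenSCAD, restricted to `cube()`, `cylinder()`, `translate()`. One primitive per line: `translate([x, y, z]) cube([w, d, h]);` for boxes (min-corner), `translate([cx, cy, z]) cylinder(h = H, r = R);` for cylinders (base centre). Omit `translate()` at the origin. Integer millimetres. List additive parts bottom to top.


cube([240, 200, 40]);
translate([0, 0, 40]) cube([240, 40, 100]);


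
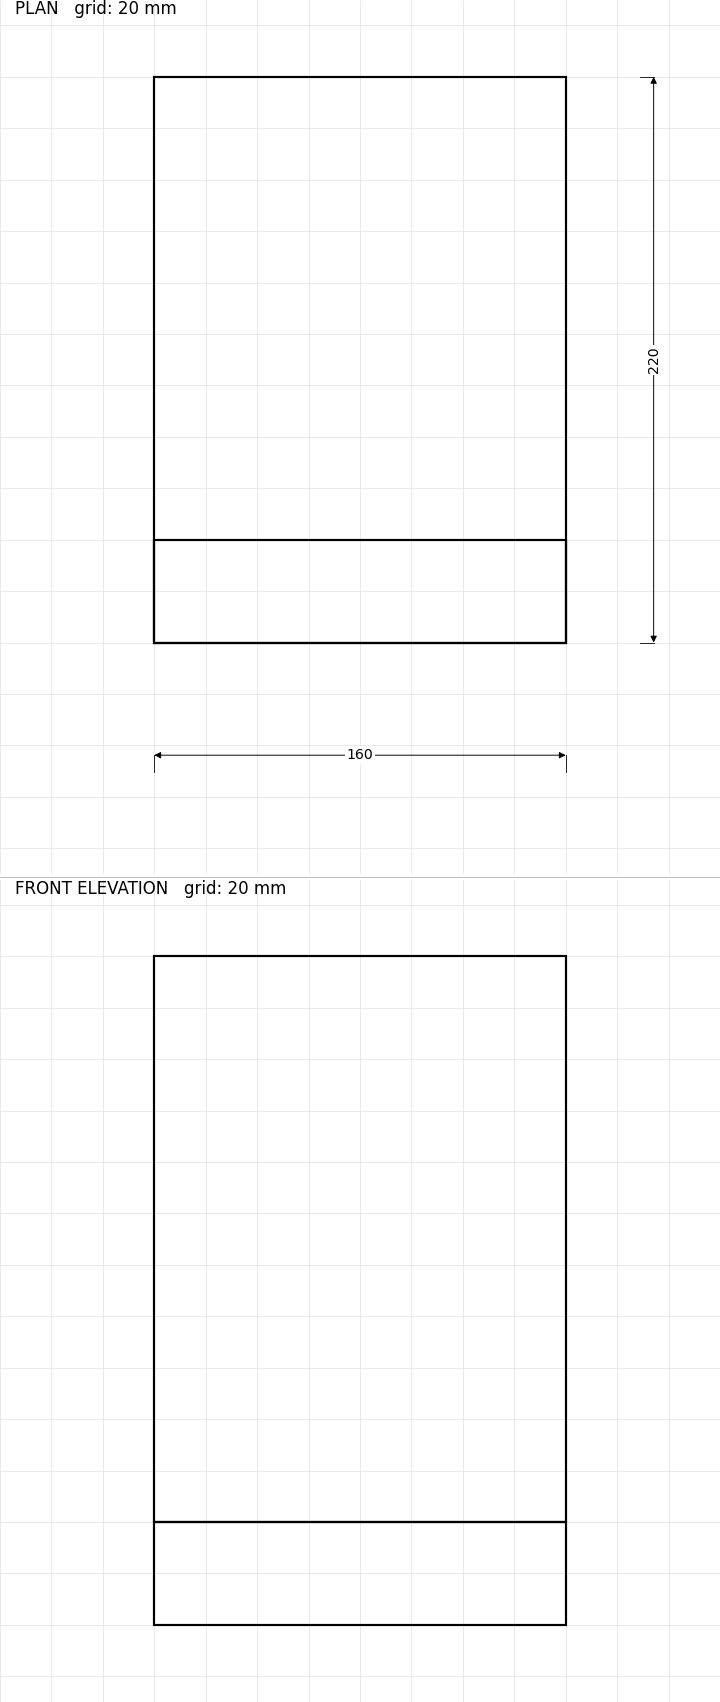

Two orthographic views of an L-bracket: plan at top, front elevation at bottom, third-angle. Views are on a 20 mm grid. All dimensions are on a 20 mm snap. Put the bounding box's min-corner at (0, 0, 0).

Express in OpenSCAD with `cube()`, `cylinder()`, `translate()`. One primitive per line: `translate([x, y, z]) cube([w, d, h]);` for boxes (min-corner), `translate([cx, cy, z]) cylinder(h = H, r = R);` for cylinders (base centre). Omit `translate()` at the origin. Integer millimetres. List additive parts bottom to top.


cube([160, 220, 40]);
translate([0, 0, 40]) cube([160, 40, 220]);


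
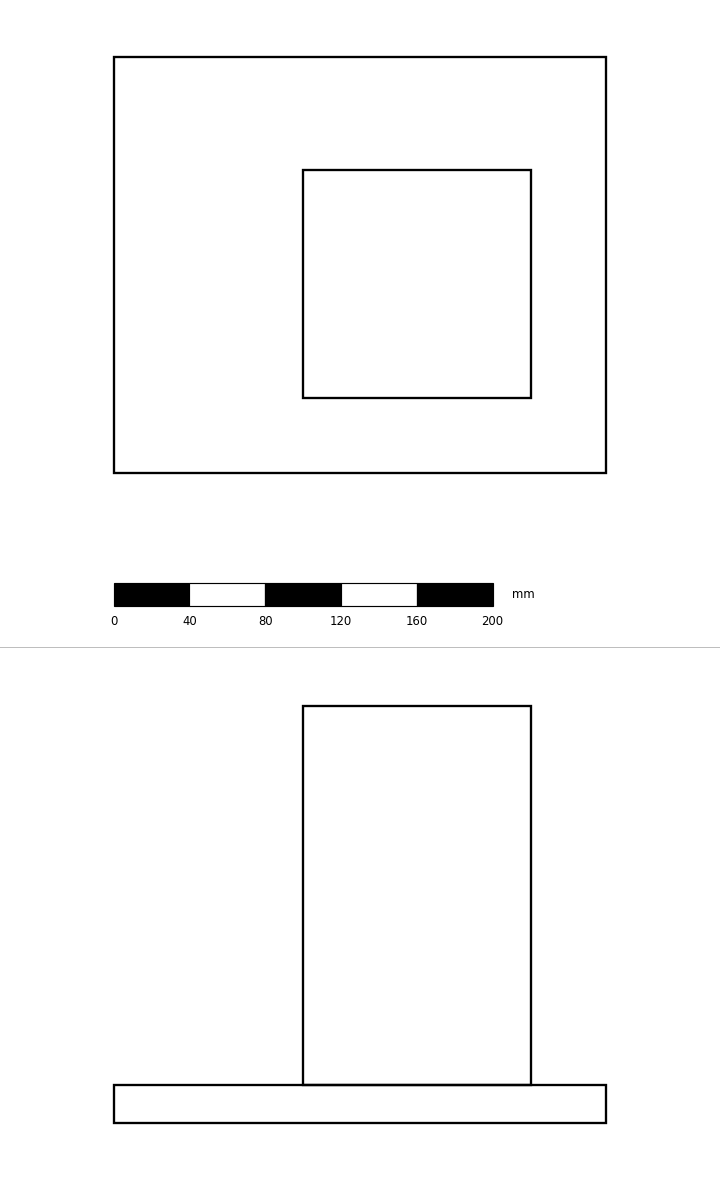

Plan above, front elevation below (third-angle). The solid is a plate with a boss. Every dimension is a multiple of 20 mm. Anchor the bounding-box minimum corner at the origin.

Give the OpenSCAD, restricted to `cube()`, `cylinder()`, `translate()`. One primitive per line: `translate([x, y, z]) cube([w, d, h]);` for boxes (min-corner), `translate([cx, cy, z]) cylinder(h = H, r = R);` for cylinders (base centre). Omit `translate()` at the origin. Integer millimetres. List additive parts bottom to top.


cube([260, 220, 20]);
translate([100, 40, 20]) cube([120, 120, 200]);
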